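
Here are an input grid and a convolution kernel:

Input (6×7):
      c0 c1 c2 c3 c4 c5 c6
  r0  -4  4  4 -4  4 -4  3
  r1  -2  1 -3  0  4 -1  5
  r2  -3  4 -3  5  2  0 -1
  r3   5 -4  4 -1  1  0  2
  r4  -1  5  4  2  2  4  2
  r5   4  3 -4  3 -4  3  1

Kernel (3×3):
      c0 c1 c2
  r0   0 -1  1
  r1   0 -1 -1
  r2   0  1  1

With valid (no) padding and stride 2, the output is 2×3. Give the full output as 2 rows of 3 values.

3 11 2
2 1 3

Output[0,0]: The receptive field on the input at this output position is [-4 4 4 / -2 1 -3 / -3 4 -3]. Elementwise product with the kernel and sum: 4·-1 + 4·1 + 1·-1 + -3·-1 + 4·1 + -3·1.
Output[0,1]: The receptive field on the input at this output position is [4 -4 4 / -3 0 4 / -3 5 2]. Elementwise product with the kernel and sum: -4·-1 + 4·1 + 0·-1 + 4·-1 + 5·1 + 2·1.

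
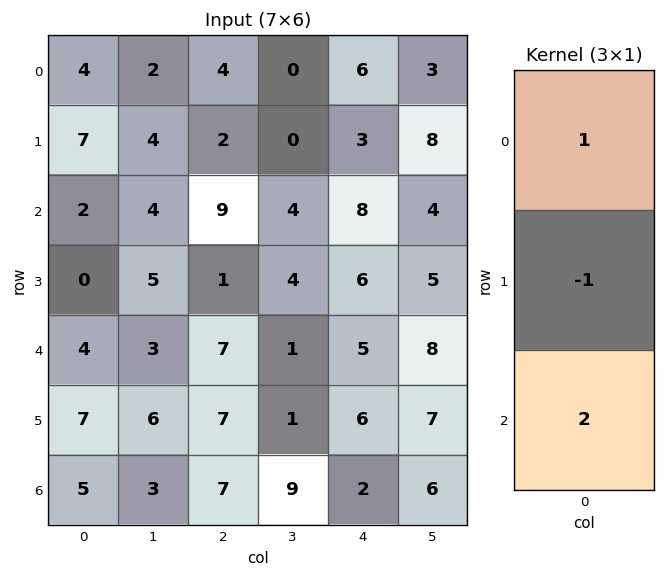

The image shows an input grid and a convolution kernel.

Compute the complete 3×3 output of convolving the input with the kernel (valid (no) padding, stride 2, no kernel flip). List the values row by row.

1 20 19
10 22 12
7 14 3

Output[0,0]: The receptive field on the input at this output position is [4 / 7 / 2]. Elementwise product with the kernel and sum: 4·1 + 7·-1 + 2·2.
Output[0,1]: The receptive field on the input at this output position is [4 / 2 / 9]. Elementwise product with the kernel and sum: 4·1 + 2·-1 + 9·2.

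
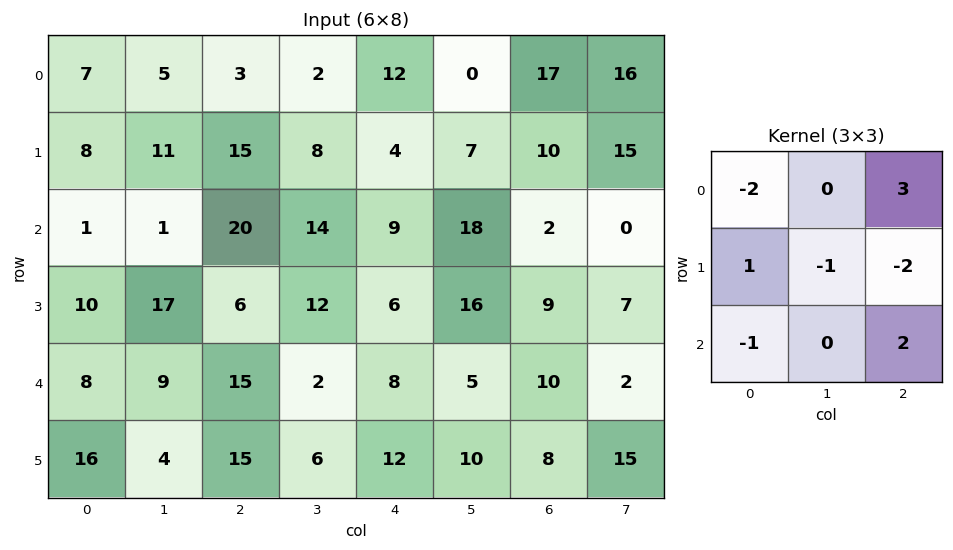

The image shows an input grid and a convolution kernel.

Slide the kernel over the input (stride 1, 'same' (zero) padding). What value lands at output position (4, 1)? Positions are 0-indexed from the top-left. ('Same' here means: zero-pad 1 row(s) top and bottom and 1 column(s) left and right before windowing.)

The receptive field on the zero-padded input at this output position is [10 17 6 / 8 9 15 / 16 4 15]. Elementwise product with the kernel and sum: 10·-2 + 6·3 + 8·1 + 9·-1 + 15·-2 + 16·-1 + 15·2.

-19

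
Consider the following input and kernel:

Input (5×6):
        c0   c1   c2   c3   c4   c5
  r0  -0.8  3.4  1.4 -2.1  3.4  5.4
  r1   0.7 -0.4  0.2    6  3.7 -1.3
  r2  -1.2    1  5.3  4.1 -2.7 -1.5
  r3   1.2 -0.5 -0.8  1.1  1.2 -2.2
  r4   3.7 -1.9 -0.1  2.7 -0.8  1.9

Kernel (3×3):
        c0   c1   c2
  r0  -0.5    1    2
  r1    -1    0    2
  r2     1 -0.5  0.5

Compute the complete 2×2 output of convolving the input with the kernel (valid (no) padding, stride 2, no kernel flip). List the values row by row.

7.25 13.1
14 -2.6

Output[0,0]: The receptive field on the input at this output position is [-0.8 3.4 1.4 / 0.7 -0.4 0.2 / -1.2 1 5.3]. Elementwise product with the kernel and sum: -0.8·-0.5 + 3.4·1 + 1.4·2 + 0.7·-1 + 0.2·2 + -1.2·1 + 1·-0.5 + 5.3·0.5.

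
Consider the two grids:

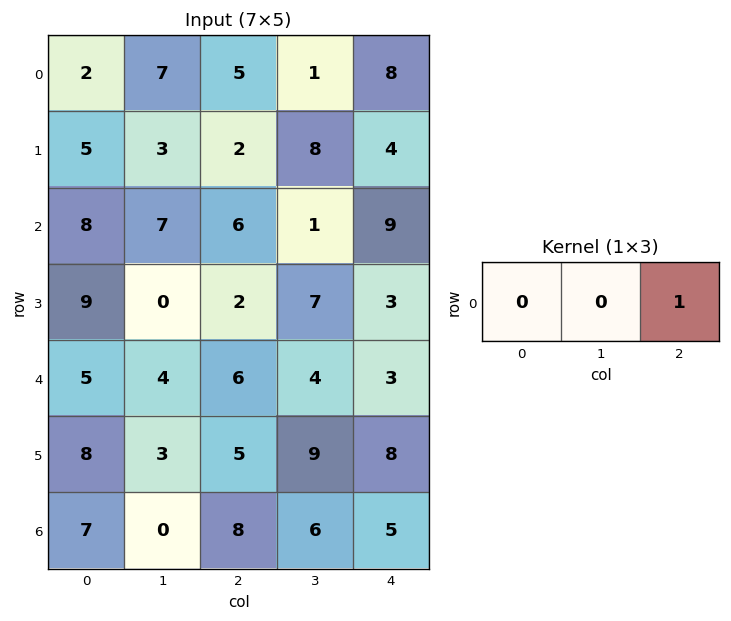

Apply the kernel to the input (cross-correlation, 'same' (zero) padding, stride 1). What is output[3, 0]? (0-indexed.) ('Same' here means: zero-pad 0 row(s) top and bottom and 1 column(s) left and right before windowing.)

0

The receptive field on the zero-padded input at this output position is [0 9 0]. Elementwise product with the kernel and sum: 0·1.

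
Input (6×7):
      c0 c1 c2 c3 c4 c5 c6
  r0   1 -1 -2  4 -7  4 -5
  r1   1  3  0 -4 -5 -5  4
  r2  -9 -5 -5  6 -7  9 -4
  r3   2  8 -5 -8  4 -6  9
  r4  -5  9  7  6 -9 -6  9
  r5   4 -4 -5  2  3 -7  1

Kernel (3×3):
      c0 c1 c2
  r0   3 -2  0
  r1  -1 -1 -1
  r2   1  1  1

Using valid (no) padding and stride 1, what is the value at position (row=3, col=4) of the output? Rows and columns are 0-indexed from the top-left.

27

The receptive field on the input at this output position is [4 -6 9 / -9 -6 9 / 3 -7 1]. Elementwise product with the kernel and sum: 4·3 + -6·-2 + -9·-1 + -6·-1 + 9·-1 + 3·1 + -7·1 + 1·1.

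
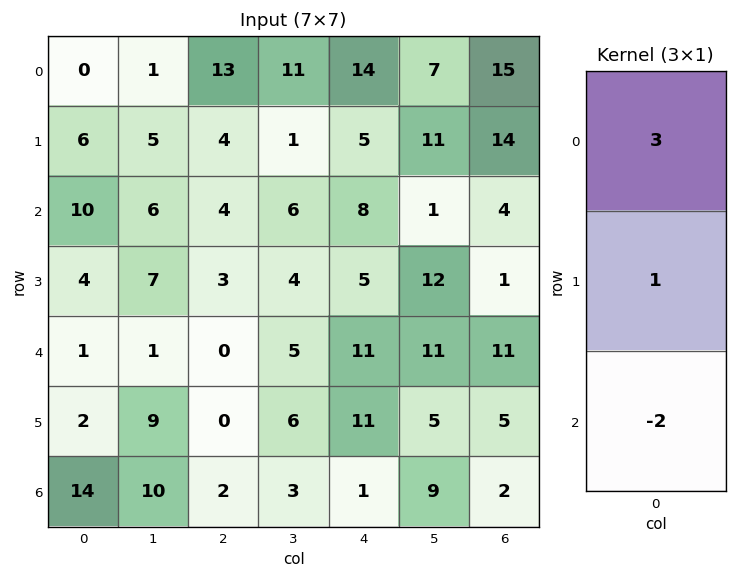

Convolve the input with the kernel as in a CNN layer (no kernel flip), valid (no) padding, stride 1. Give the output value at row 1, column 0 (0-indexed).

20

The receptive field on the input at this output position is [6 / 10 / 4]. Elementwise product with the kernel and sum: 6·3 + 10·1 + 4·-2.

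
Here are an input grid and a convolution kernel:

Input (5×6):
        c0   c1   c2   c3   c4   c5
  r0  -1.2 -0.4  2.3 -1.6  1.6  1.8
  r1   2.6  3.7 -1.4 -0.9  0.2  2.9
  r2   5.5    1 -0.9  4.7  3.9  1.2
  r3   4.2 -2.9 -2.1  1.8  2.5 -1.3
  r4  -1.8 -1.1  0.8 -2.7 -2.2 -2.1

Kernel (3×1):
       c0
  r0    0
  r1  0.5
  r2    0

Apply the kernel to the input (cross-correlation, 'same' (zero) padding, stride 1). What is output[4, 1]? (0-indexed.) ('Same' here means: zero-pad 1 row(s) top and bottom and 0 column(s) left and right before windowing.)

-0.55

The receptive field on the zero-padded input at this output position is [-2.9 / -1.1 / 0]. Elementwise product with the kernel and sum: -1.1·0.5.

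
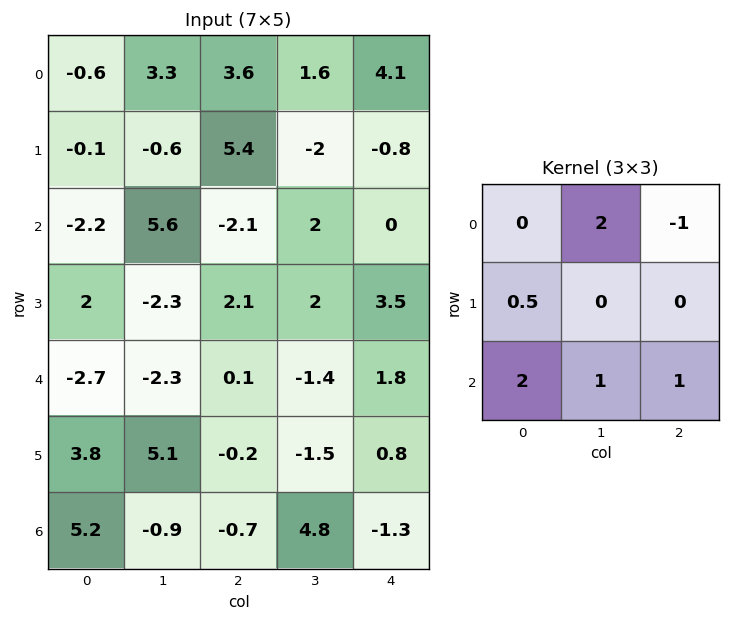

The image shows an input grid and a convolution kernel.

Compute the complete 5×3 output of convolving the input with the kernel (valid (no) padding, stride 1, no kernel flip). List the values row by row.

2.05 16.4 -0.4
-3.9 15.1 5.45
6.7 -13.25 5.65
4.45 9.55 -0.55
6 6.45 -2.6

Output[0,0]: The receptive field on the input at this output position is [-0.6 3.3 3.6 / -0.1 -0.6 5.4 / -2.2 5.6 -2.1]. Elementwise product with the kernel and sum: 3.3·2 + 3.6·-1 + -0.1·0.5 + -2.2·2 + 5.6·1 + -2.1·1.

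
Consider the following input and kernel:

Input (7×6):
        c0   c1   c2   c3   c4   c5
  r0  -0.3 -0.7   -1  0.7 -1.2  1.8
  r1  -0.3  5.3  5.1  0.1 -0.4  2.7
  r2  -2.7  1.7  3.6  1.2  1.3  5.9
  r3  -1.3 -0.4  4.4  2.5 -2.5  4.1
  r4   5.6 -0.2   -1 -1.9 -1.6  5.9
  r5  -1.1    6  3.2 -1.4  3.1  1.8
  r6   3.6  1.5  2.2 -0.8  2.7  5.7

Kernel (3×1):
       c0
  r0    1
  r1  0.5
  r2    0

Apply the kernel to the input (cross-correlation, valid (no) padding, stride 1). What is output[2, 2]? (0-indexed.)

5.8

The receptive field on the input at this output position is [3.6 / 4.4 / -1]. Elementwise product with the kernel and sum: 3.6·1 + 4.4·0.5.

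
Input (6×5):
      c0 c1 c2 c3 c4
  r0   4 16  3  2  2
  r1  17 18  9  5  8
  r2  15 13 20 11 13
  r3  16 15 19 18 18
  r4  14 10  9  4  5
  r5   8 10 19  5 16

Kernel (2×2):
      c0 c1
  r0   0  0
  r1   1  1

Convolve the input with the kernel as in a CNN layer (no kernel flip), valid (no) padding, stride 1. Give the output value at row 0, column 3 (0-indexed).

The receptive field on the input at this output position is [2 2 / 5 8]. Elementwise product with the kernel and sum: 5·1 + 8·1.

13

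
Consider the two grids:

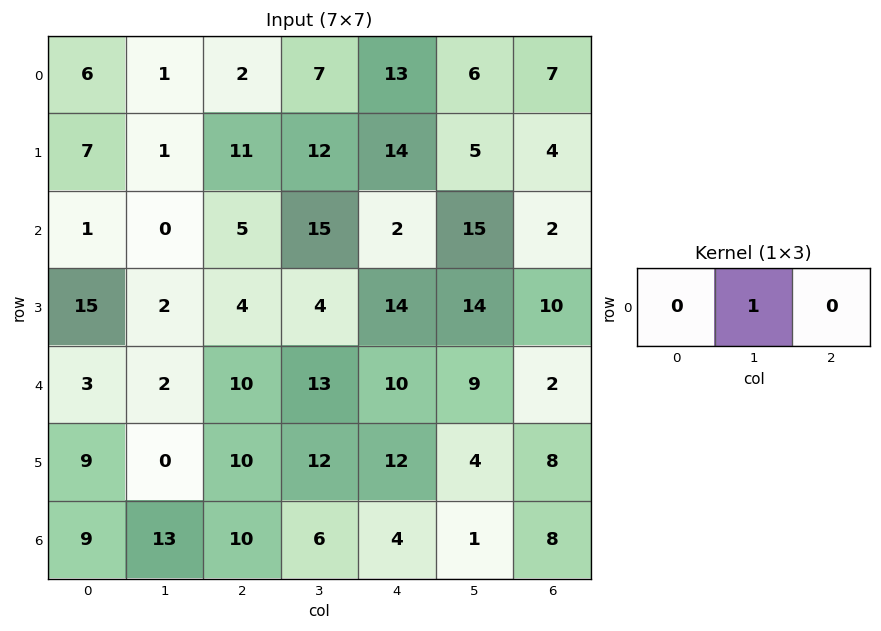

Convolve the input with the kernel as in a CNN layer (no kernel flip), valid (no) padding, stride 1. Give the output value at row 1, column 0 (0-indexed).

1

The receptive field on the input at this output position is [7 1 11]. Elementwise product with the kernel and sum: 1·1.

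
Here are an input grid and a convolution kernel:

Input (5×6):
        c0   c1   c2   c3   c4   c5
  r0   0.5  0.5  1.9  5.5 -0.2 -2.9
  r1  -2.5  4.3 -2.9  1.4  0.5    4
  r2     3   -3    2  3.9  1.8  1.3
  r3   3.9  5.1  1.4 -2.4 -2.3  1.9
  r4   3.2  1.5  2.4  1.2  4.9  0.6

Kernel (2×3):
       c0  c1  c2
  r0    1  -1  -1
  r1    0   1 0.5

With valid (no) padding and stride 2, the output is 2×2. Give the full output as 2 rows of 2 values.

0.95 -1.75
9.8 -7.25

Output[0,0]: The receptive field on the input at this output position is [0.5 0.5 1.9 / -2.5 4.3 -2.9]. Elementwise product with the kernel and sum: 0.5·1 + 0.5·-1 + 1.9·-1 + 4.3·1 + -2.9·0.5.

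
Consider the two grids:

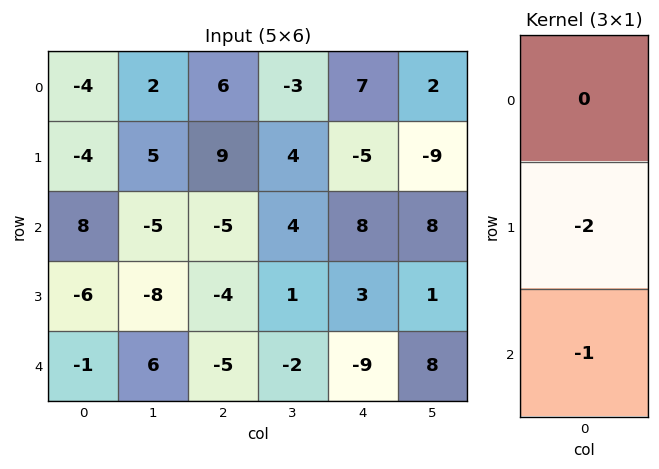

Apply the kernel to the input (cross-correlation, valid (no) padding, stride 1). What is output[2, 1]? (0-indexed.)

The receptive field on the input at this output position is [-5 / -8 / 6]. Elementwise product with the kernel and sum: -8·-2 + 6·-1.

10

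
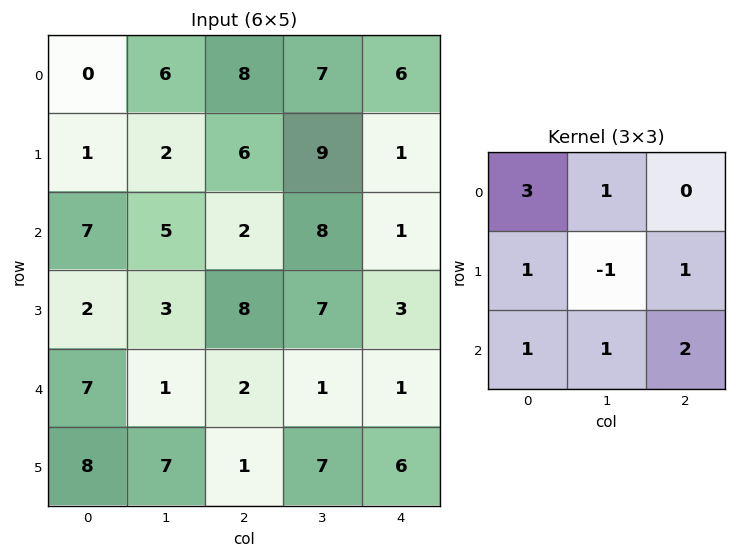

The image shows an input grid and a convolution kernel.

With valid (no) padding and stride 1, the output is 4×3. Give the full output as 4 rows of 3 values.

Output[0,0]: The receptive field on the input at this output position is [0 6 8 / 1 2 6 / 7 5 2]. Elementwise product with the kernel and sum: 0·3 + 6·1 + 1·1 + 2·-1 + 6·1 + 7·1 + 5·1 + 2·2.
Output[0,1]: The receptive field on the input at this output position is [6 8 7 / 2 6 9 / 5 2 8]. Elementwise product with the kernel and sum: 6·3 + 8·1 + 2·1 + 6·-1 + 9·1 + 5·1 + 2·1 + 8·2.

27 54 41
30 48 43
45 24 23
34 39 53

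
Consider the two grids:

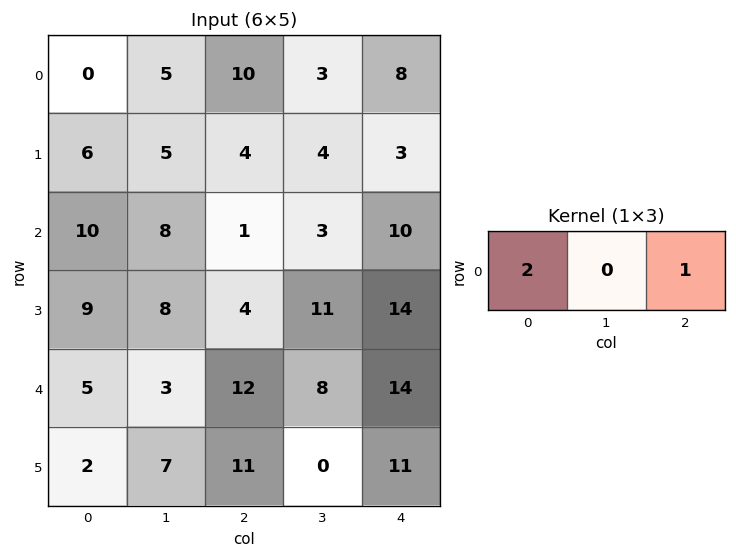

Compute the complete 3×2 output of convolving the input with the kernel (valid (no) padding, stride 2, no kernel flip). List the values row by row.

10 28
21 12
22 38

Output[0,0]: The receptive field on the input at this output position is [0 5 10]. Elementwise product with the kernel and sum: 0·2 + 10·1.
Output[0,1]: The receptive field on the input at this output position is [10 3 8]. Elementwise product with the kernel and sum: 10·2 + 8·1.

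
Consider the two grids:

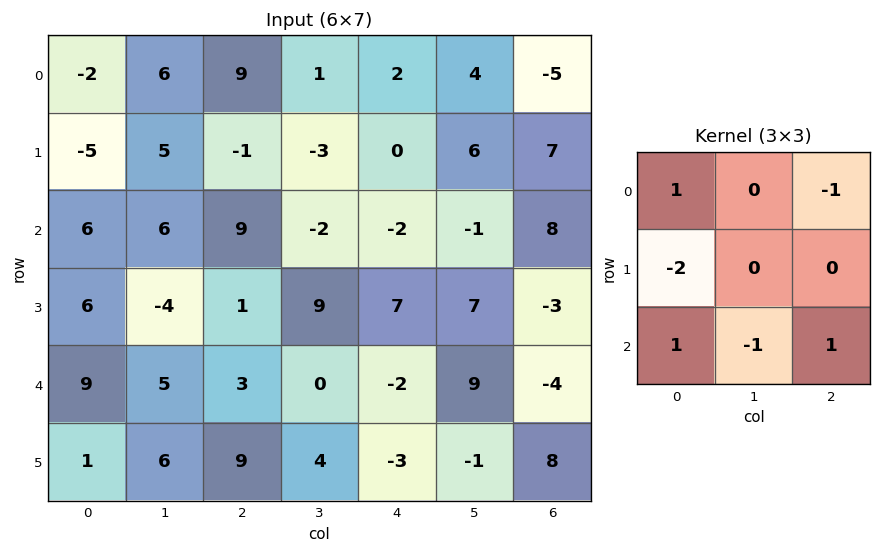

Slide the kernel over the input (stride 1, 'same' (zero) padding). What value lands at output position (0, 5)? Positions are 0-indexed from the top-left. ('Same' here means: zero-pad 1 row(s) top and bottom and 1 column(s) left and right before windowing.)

The receptive field on the zero-padded input at this output position is [0 0 0 / 2 4 -5 / 0 6 7]. Elementwise product with the kernel and sum: 0·1 + 0·-1 + 2·-2 + 0·1 + 6·-1 + 7·1.

-3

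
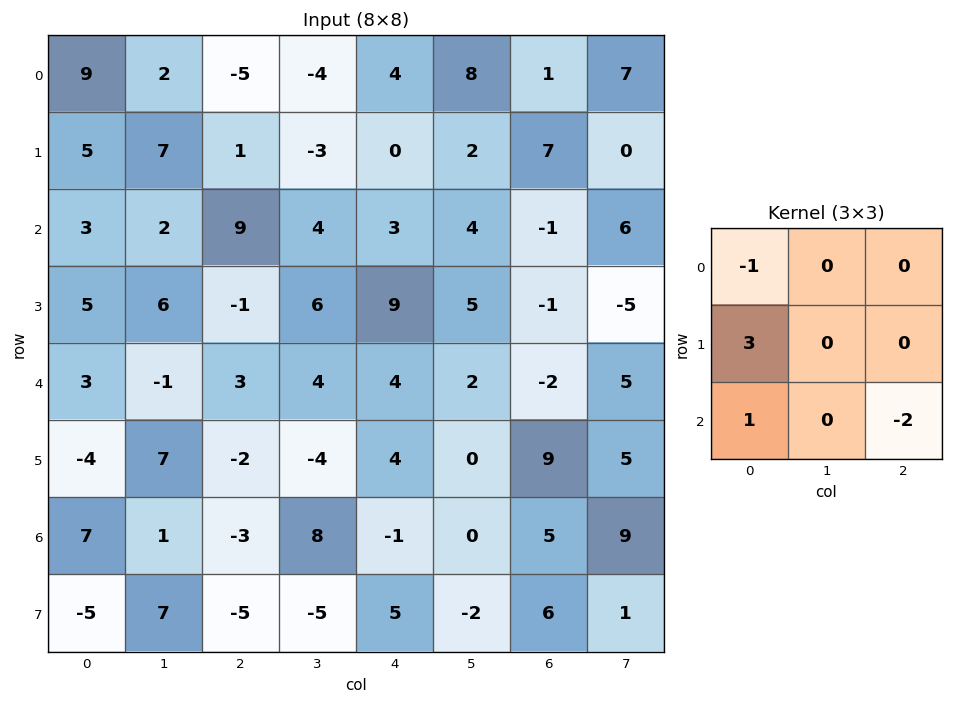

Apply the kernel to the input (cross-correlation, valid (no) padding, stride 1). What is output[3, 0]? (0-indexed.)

4

The receptive field on the input at this output position is [5 6 -1 / 3 -1 3 / -4 7 -2]. Elementwise product with the kernel and sum: 5·-1 + 3·3 + -4·1 + -2·-2.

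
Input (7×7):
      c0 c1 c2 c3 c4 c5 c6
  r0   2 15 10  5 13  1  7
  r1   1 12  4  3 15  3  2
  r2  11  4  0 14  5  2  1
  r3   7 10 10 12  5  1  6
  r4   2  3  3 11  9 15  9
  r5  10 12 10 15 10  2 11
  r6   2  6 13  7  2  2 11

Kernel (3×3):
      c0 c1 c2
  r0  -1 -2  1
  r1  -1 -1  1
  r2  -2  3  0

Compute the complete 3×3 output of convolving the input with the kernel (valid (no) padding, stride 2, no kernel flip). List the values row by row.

-41 43 -28
-21 -13 19
-3 -36 -29

Output[0,0]: The receptive field on the input at this output position is [2 15 10 / 1 12 4 / 11 4 0]. Elementwise product with the kernel and sum: 2·-1 + 15·-2 + 10·1 + 1·-1 + 12·-1 + 4·1 + 11·-2 + 4·3.
Output[0,1]: The receptive field on the input at this output position is [10 5 13 / 4 3 15 / 0 14 5]. Elementwise product with the kernel and sum: 10·-1 + 5·-2 + 13·1 + 4·-1 + 3·-1 + 15·1 + 0·-2 + 14·3.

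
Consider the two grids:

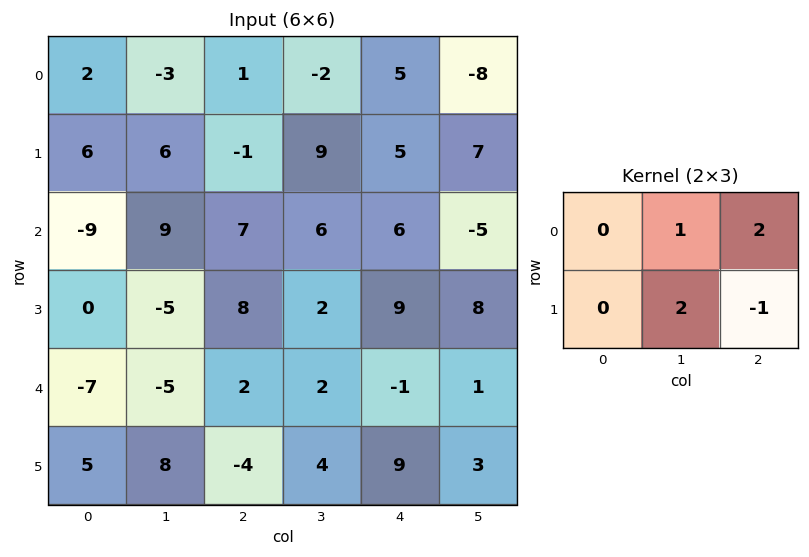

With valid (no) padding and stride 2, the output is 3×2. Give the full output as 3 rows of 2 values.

Output[0,0]: The receptive field on the input at this output position is [2 -3 1 / 6 6 -1]. Elementwise product with the kernel and sum: -3·1 + 1·2 + 6·2 + -1·-1.

12 21
5 13
19 -1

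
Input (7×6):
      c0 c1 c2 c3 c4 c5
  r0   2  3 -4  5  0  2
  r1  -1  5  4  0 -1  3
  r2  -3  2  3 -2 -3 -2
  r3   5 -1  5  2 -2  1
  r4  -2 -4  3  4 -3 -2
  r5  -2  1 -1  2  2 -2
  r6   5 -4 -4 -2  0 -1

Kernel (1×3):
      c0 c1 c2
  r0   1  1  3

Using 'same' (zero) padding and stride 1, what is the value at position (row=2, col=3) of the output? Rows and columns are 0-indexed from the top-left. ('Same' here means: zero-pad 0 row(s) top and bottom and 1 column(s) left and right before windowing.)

The receptive field on the zero-padded input at this output position is [3 -2 -3]. Elementwise product with the kernel and sum: 3·1 + -2·1 + -3·3.

-8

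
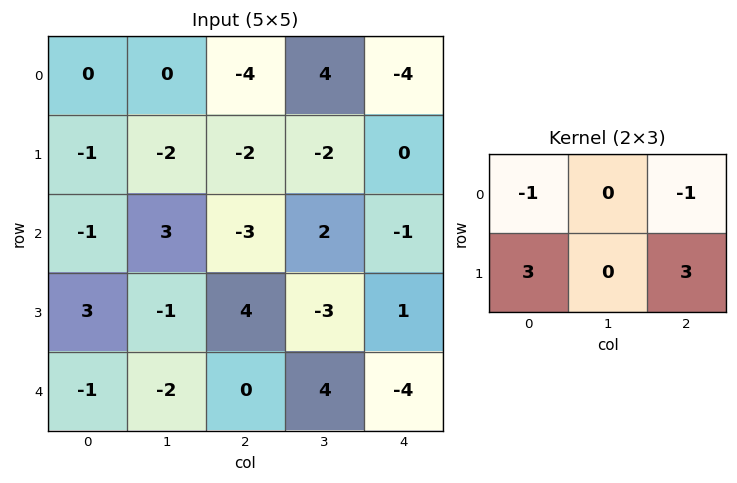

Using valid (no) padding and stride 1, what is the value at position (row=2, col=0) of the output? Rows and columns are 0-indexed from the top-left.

25

The receptive field on the input at this output position is [-1 3 -3 / 3 -1 4]. Elementwise product with the kernel and sum: -1·-1 + -3·-1 + 3·3 + 4·3.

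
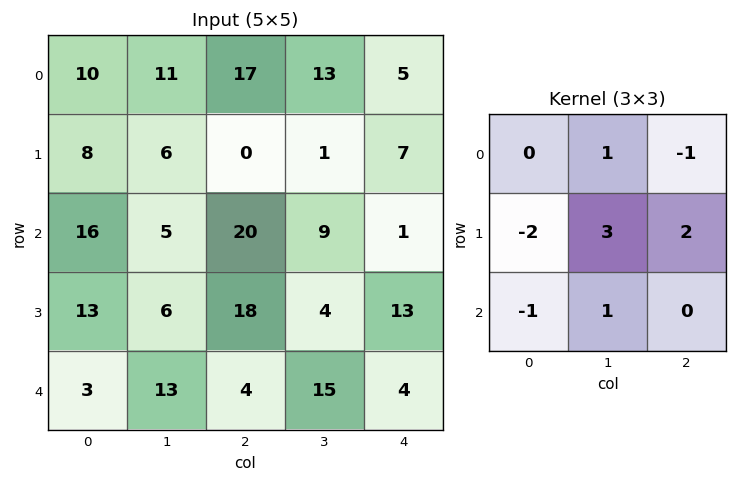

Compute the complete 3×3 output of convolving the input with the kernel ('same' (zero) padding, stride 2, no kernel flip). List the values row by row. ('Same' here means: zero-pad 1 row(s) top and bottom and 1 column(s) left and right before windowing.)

Output[0,0]: The receptive field on the zero-padded input at this output position is [0 0 0 / 0 10 11 / 0 8 6]. Elementwise product with the kernel and sum: 0·1 + 0·-1 + 0·-2 + 10·3 + 11·2 + 0·-1 + 8·1.

60 49 -5
73 79 1
42 30 -5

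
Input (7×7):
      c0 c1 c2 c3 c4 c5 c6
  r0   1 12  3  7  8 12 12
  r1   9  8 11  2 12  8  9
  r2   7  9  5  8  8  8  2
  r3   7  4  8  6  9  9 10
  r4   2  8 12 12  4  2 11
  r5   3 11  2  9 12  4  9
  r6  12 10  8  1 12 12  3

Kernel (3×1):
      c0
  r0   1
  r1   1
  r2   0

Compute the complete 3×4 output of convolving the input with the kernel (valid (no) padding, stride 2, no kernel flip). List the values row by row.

Output[0,0]: The receptive field on the input at this output position is [1 / 9 / 7]. Elementwise product with the kernel and sum: 1·1 + 9·1.

10 14 20 21
14 13 17 12
5 14 16 20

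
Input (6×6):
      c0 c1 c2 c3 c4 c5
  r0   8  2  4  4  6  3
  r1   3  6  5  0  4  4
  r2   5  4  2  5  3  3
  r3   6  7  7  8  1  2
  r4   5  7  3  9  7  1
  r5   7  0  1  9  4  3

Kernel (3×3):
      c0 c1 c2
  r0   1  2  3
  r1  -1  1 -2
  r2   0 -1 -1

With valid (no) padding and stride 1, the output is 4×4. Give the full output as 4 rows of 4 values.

Output[0,0]: The receptive field on the input at this output position is [8 2 4 / 3 6 5 / 5 4 2]. Elementwise product with the kernel and sum: 8·1 + 2·2 + 4·3 + 3·-1 + 6·1 + 5·-2 + 4·-1 + 2·-1.

11 14 9 15
11 -11 5 9
-4 -5 4 1
36 13 5 5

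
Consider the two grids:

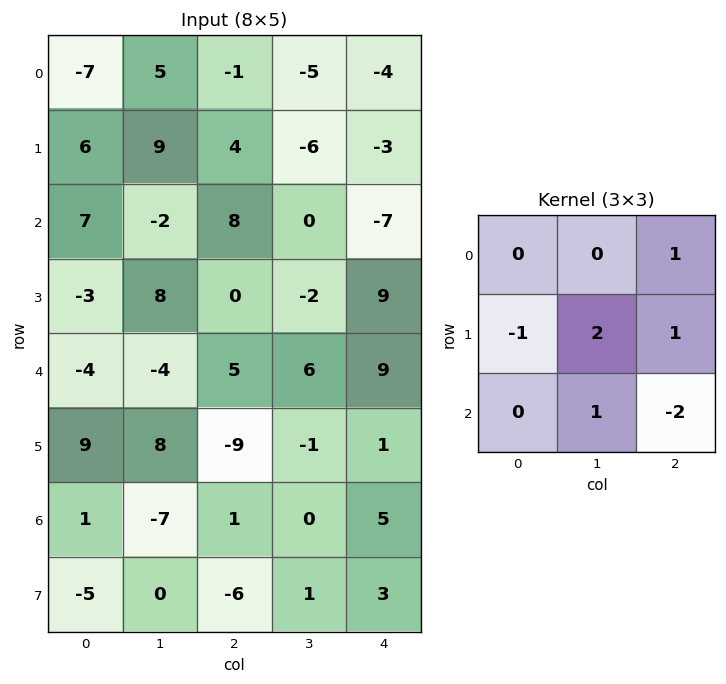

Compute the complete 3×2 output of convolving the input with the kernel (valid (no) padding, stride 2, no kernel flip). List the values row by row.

-3 -9
13 -14
-6 7

Output[0,0]: The receptive field on the input at this output position is [-7 5 -1 / 6 9 4 / 7 -2 8]. Elementwise product with the kernel and sum: -1·1 + 6·-1 + 9·2 + 4·1 + -2·1 + 8·-2.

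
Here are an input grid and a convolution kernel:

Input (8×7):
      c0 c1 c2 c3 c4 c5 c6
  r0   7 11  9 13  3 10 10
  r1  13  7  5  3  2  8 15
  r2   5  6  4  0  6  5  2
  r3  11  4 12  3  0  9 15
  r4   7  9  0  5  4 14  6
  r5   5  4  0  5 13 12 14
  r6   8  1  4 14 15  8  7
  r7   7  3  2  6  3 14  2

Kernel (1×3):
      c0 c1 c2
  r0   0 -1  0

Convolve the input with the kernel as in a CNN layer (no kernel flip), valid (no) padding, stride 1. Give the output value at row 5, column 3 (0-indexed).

-13

The receptive field on the input at this output position is [5 13 12]. Elementwise product with the kernel and sum: 13·-1.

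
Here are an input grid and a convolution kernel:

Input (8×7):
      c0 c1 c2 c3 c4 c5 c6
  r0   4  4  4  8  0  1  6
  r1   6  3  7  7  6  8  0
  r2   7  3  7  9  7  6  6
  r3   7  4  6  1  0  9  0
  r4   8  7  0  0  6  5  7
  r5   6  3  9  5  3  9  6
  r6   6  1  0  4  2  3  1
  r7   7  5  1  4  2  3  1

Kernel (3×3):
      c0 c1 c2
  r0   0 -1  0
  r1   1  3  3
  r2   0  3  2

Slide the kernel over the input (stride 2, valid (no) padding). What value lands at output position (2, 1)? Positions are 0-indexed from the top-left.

The receptive field on the input at this output position is [0 0 6 / 9 5 3 / 0 4 2]. Elementwise product with the kernel and sum: 0·-1 + 9·1 + 5·3 + 3·3 + 4·3 + 2·2.

49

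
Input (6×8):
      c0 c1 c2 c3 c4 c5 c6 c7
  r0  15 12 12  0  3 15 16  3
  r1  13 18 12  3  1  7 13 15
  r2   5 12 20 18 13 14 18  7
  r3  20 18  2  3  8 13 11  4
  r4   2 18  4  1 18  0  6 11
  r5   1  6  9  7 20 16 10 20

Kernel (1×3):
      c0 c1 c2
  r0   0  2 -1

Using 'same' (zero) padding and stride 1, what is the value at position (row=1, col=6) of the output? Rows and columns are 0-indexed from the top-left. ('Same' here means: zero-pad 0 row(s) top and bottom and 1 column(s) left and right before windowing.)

11

The receptive field on the zero-padded input at this output position is [7 13 15]. Elementwise product with the kernel and sum: 13·2 + 15·-1.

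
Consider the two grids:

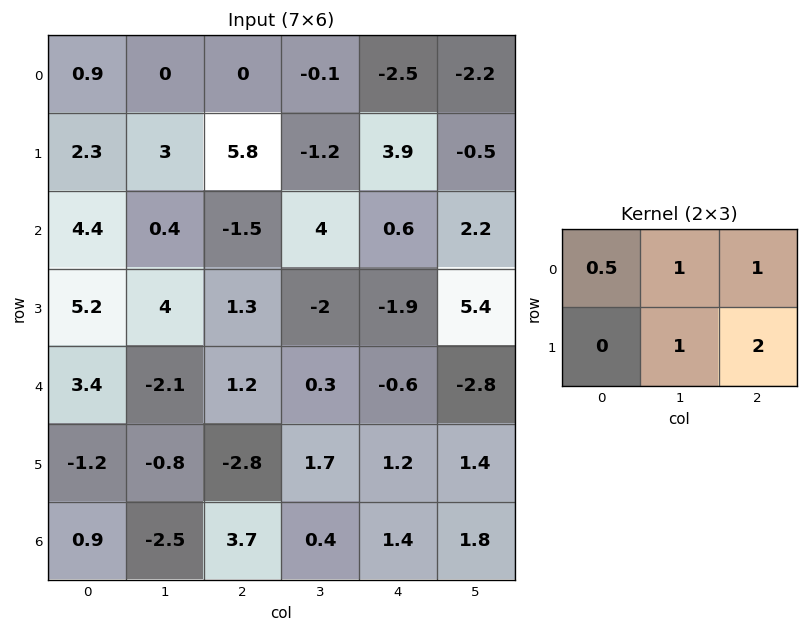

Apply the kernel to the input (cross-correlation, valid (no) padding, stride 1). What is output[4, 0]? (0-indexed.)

-5.6

The receptive field on the input at this output position is [3.4 -2.1 1.2 / -1.2 -0.8 -2.8]. Elementwise product with the kernel and sum: 3.4·0.5 + -2.1·1 + 1.2·1 + -0.8·1 + -2.8·2.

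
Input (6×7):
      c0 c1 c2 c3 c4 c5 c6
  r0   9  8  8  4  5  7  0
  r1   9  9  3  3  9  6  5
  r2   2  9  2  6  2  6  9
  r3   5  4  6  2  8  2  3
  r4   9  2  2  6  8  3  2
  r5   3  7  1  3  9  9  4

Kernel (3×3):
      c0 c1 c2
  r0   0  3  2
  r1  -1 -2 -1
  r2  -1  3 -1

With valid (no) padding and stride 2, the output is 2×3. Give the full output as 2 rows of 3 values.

33 18 2
7 12 20

Output[0,0]: The receptive field on the input at this output position is [9 8 8 / 9 9 3 / 2 9 2]. Elementwise product with the kernel and sum: 8·3 + 8·2 + 9·-1 + 9·-2 + 3·-1 + 2·-1 + 9·3 + 2·-1.
Output[0,1]: The receptive field on the input at this output position is [8 4 5 / 3 3 9 / 2 6 2]. Elementwise product with the kernel and sum: 4·3 + 5·2 + 3·-1 + 3·-2 + 9·-1 + 2·-1 + 6·3 + 2·-1.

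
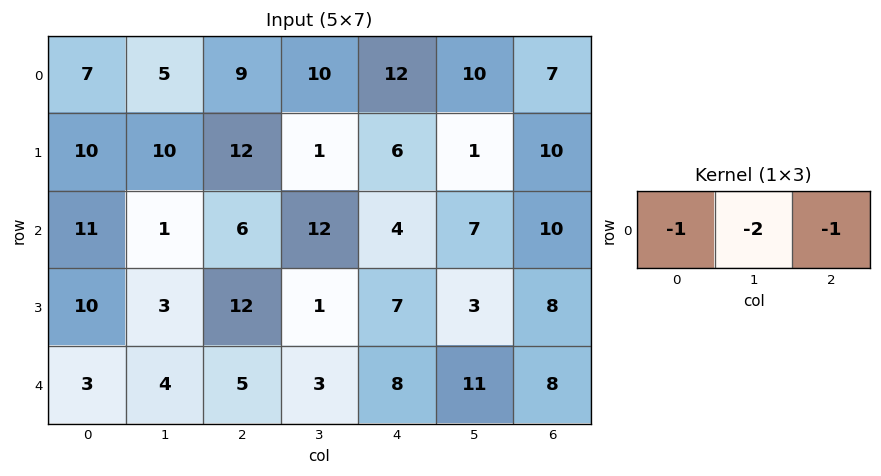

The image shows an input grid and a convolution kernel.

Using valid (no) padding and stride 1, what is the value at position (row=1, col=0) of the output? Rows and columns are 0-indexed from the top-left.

The receptive field on the input at this output position is [10 10 12]. Elementwise product with the kernel and sum: 10·-1 + 10·-2 + 12·-1.

-42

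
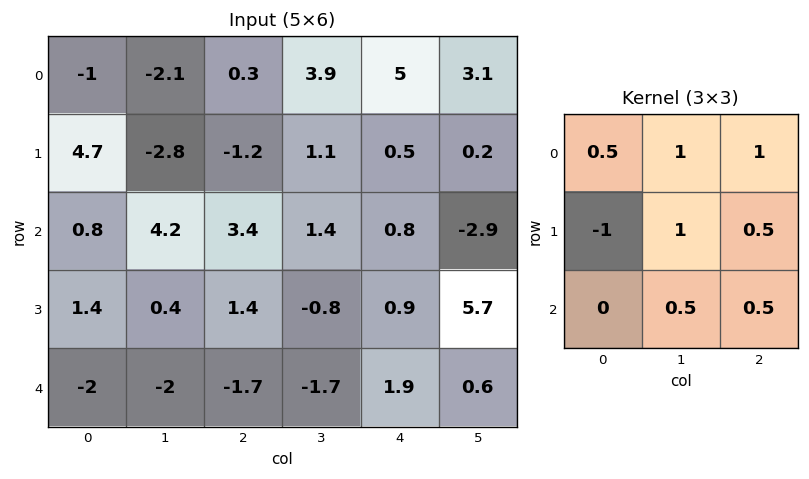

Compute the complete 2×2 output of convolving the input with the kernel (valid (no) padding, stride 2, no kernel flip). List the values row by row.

Output[0,0]: The receptive field on the input at this output position is [-1 -2.1 0.3 / 4.7 -2.8 -1.2 / 0.8 4.2 3.4]. Elementwise product with the kernel and sum: -1·0.5 + -2.1·1 + 0.3·1 + 4.7·-1 + -2.8·1 + -1.2·0.5 + 4.2·0.5 + 3.4·0.5.

-6.6 12.7
5.85 2.25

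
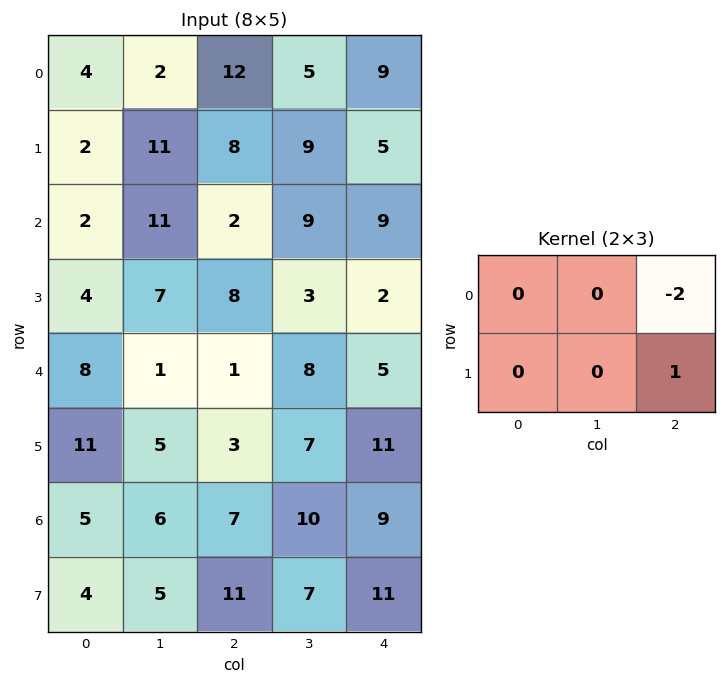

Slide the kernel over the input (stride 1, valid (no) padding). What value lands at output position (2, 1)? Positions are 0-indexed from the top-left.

The receptive field on the input at this output position is [11 2 9 / 7 8 3]. Elementwise product with the kernel and sum: 9·-2 + 3·1.

-15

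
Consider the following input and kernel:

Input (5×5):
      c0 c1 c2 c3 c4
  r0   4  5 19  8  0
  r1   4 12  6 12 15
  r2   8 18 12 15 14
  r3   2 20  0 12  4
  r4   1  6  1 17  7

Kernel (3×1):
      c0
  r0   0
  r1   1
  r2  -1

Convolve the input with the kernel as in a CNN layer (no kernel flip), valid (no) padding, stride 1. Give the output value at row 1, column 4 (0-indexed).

The receptive field on the input at this output position is [15 / 14 / 4]. Elementwise product with the kernel and sum: 14·1 + 4·-1.

10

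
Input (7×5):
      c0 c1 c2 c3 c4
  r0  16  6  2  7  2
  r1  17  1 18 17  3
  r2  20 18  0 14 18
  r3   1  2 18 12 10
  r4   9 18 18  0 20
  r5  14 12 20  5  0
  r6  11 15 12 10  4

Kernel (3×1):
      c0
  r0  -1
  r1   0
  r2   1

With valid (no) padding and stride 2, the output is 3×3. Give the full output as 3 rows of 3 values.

Output[0,0]: The receptive field on the input at this output position is [16 / 17 / 20]. Elementwise product with the kernel and sum: 16·-1 + 20·1.

4 -2 16
-11 18 2
2 -6 -16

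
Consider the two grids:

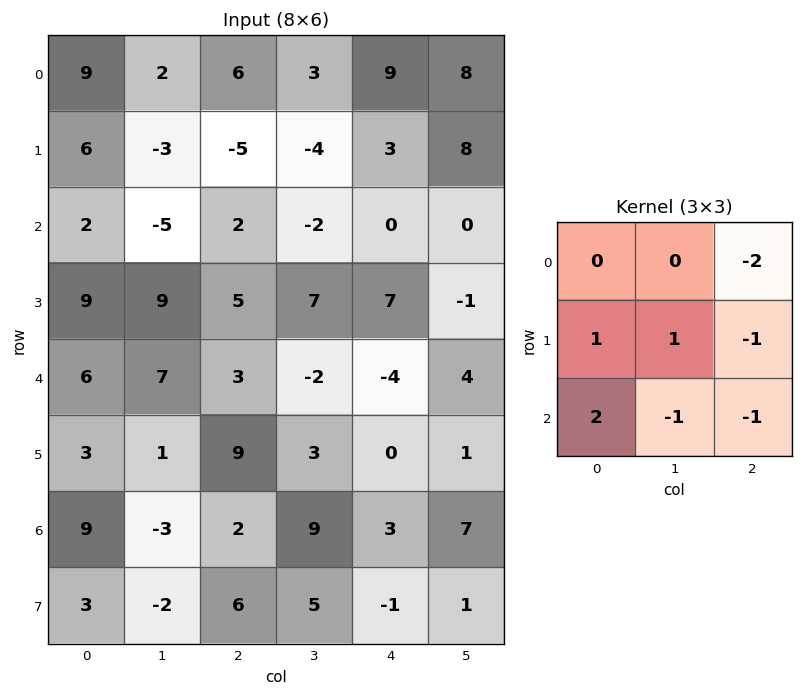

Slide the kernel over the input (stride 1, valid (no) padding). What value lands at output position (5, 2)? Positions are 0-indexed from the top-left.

The receptive field on the input at this output position is [9 3 0 / 2 9 3 / 6 5 -1]. Elementwise product with the kernel and sum: 0·-2 + 2·1 + 9·1 + 3·-1 + 6·2 + 5·-1 + -1·-1.

16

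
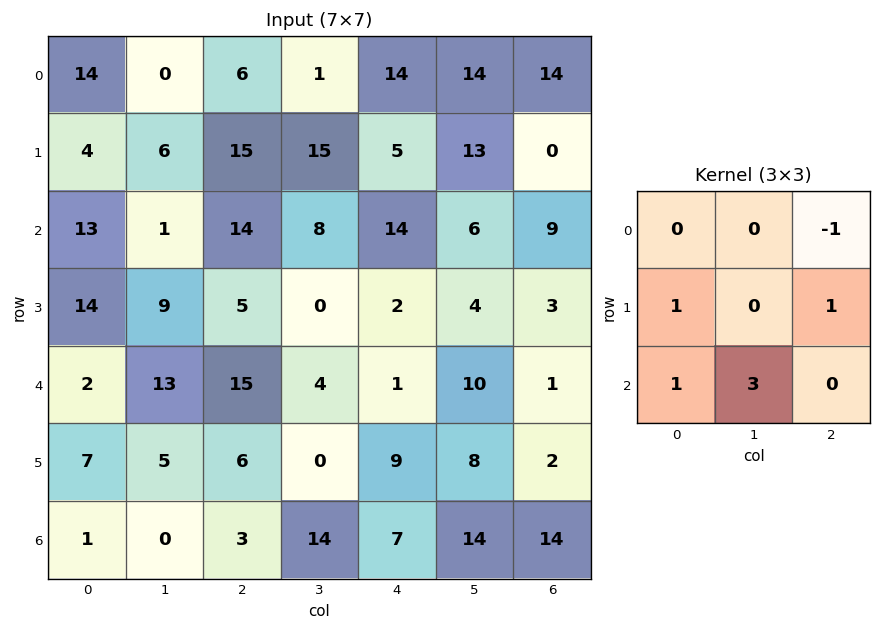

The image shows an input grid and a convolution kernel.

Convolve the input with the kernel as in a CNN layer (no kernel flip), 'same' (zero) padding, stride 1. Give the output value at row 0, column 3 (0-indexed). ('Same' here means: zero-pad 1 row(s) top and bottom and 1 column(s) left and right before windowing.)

The receptive field on the zero-padded input at this output position is [0 0 0 / 6 1 14 / 15 15 5]. Elementwise product with the kernel and sum: 0·-1 + 6·1 + 14·1 + 15·1 + 15·3.

80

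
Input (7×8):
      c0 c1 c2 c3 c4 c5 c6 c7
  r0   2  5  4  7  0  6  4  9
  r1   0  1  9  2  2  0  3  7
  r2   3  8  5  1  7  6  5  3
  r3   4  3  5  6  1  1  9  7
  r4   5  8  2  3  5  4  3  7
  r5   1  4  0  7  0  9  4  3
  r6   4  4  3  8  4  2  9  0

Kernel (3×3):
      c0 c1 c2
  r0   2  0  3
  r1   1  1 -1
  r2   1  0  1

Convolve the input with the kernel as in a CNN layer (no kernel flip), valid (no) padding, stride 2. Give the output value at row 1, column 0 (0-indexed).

30

The receptive field on the input at this output position is [3 8 5 / 4 3 5 / 5 8 2]. Elementwise product with the kernel and sum: 3·2 + 5·3 + 4·1 + 3·1 + 5·-1 + 5·1 + 2·1.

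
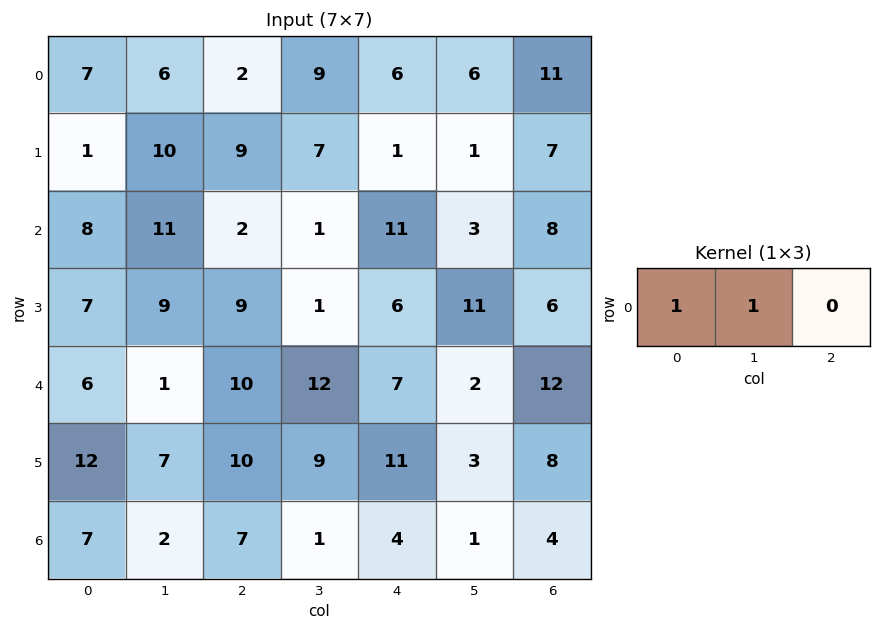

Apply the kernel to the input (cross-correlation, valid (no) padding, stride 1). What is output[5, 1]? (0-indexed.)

17

The receptive field on the input at this output position is [7 10 9]. Elementwise product with the kernel and sum: 7·1 + 10·1.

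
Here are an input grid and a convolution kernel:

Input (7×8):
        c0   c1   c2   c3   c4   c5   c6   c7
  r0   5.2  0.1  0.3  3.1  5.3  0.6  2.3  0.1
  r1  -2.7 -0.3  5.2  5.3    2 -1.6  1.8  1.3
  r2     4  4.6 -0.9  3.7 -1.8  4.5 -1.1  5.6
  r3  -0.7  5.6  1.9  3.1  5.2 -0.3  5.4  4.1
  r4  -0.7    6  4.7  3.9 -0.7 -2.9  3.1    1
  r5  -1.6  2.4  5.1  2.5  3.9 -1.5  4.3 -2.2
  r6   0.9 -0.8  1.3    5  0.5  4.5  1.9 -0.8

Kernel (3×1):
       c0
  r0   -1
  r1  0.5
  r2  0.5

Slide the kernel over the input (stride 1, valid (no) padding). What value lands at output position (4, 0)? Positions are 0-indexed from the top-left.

0.35

The receptive field on the input at this output position is [-0.7 / -1.6 / 0.9]. Elementwise product with the kernel and sum: -0.7·-1 + -1.6·0.5 + 0.9·0.5.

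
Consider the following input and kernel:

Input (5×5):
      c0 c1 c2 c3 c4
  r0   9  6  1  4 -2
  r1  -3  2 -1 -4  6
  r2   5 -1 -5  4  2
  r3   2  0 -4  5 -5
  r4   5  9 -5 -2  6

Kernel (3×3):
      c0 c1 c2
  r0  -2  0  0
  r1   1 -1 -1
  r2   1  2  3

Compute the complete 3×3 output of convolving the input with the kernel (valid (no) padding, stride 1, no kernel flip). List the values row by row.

Output[0,0]: The receptive field on the input at this output position is [9 6 1 / -3 2 -1 / 5 -1 -5]. Elementwise product with the kernel and sum: 9·-2 + -3·1 + 2·-1 + -1·-1 + 5·1 + -1·2 + -5·3.

-34 -4 4
7 3 -18
4 -6 15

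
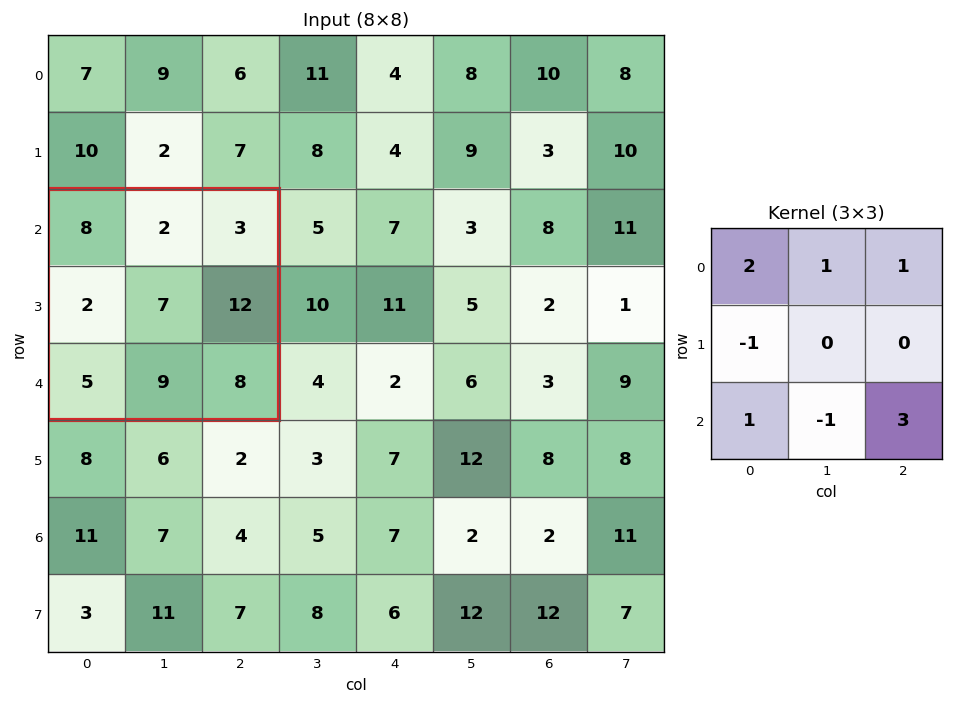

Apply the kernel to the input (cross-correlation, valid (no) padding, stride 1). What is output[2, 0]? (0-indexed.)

The receptive field on the input at this output position is [8 2 3 / 2 7 12 / 5 9 8]. Elementwise product with the kernel and sum: 8·2 + 2·1 + 3·1 + 2·-1 + 5·1 + 9·-1 + 8·3.

39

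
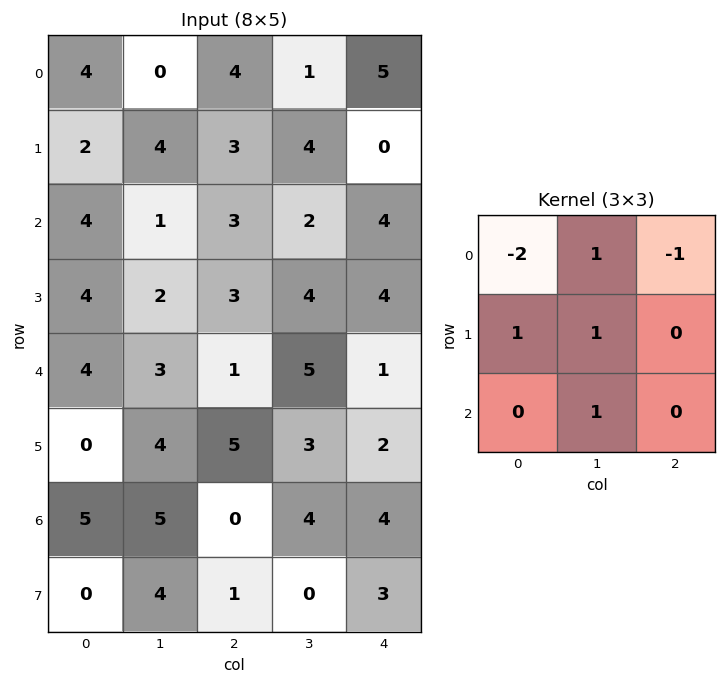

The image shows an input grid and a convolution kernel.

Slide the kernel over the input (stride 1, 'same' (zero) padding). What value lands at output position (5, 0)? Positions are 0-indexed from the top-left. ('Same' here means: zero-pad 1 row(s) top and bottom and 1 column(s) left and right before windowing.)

The receptive field on the zero-padded input at this output position is [0 4 3 / 0 0 4 / 0 5 5]. Elementwise product with the kernel and sum: 0·-2 + 4·1 + 3·-1 + 0·1 + 0·1 + 5·1.

6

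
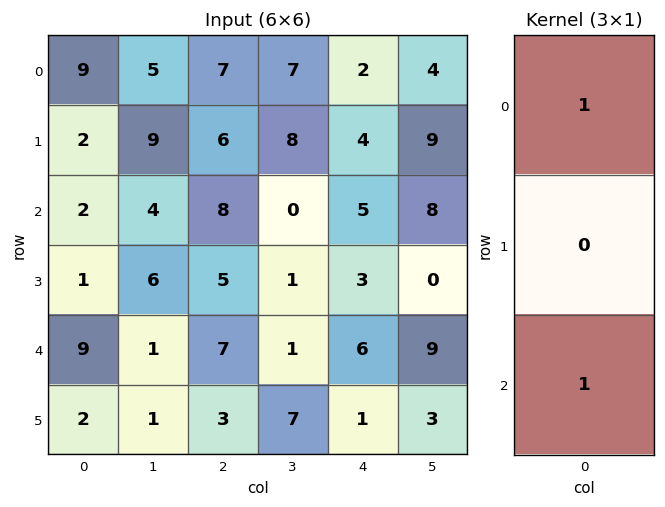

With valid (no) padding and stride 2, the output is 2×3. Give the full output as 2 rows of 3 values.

11 15 7
11 15 11

Output[0,0]: The receptive field on the input at this output position is [9 / 2 / 2]. Elementwise product with the kernel and sum: 9·1 + 2·1.
Output[0,1]: The receptive field on the input at this output position is [7 / 6 / 8]. Elementwise product with the kernel and sum: 7·1 + 8·1.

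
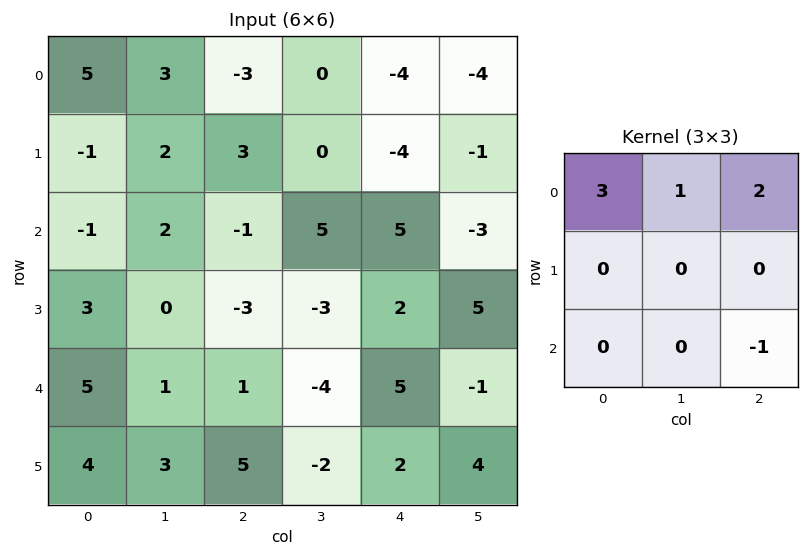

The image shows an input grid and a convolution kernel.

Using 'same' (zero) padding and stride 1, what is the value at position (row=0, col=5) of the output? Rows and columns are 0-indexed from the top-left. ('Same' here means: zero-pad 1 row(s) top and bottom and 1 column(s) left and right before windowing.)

The receptive field on the zero-padded input at this output position is [0 0 0 / -4 -4 0 / -4 -1 0]. Elementwise product with the kernel and sum: 0·3 + 0·1 + 0·2 + 0·-1.

0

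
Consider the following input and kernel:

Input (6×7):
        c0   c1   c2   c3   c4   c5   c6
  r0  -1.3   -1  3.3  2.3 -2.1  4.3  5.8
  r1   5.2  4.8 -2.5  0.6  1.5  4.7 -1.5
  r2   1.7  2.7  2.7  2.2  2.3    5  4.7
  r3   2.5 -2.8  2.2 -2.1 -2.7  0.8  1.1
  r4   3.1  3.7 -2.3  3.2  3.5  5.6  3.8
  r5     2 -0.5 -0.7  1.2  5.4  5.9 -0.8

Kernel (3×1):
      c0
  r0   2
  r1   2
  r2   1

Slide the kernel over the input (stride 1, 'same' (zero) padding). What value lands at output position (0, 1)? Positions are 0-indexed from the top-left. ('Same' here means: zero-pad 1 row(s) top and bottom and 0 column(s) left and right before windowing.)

2.8

The receptive field on the zero-padded input at this output position is [0 / -1 / 4.8]. Elementwise product with the kernel and sum: 0·2 + -1·2 + 4.8·1.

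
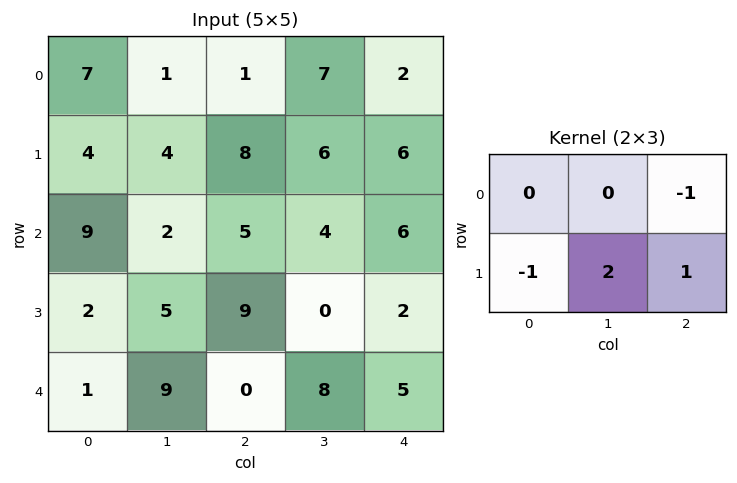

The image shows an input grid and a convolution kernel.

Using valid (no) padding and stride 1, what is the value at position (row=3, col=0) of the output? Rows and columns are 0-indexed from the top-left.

The receptive field on the input at this output position is [2 5 9 / 1 9 0]. Elementwise product with the kernel and sum: 9·-1 + 1·-1 + 9·2 + 0·1.

8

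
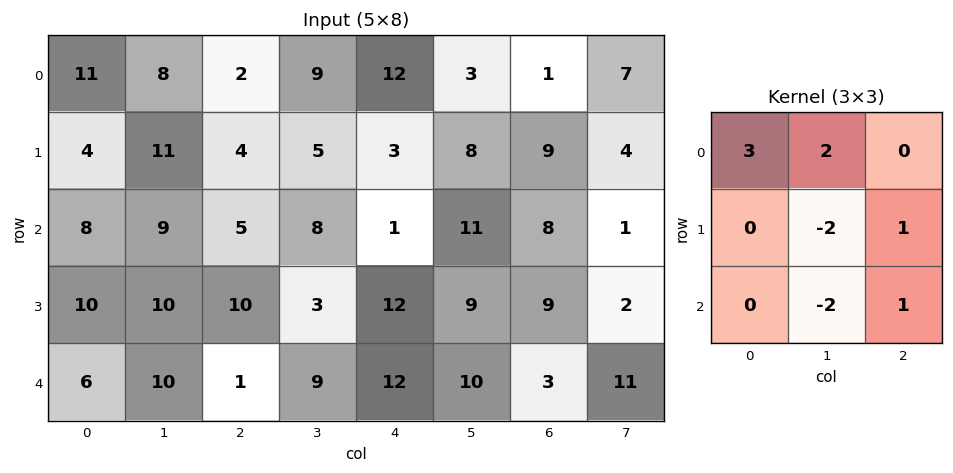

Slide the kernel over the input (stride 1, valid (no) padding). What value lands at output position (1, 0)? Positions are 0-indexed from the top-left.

11

The receptive field on the input at this output position is [4 11 4 / 8 9 5 / 10 10 10]. Elementwise product with the kernel and sum: 4·3 + 11·2 + 9·-2 + 5·1 + 10·-2 + 10·1.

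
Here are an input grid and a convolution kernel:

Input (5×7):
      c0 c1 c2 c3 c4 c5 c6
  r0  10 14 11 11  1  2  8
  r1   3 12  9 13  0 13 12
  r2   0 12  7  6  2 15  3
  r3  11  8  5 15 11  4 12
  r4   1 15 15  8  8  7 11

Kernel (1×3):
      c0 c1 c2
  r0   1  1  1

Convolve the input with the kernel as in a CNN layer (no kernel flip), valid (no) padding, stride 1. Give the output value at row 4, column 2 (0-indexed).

The receptive field on the input at this output position is [15 8 8]. Elementwise product with the kernel and sum: 15·1 + 8·1 + 8·1.

31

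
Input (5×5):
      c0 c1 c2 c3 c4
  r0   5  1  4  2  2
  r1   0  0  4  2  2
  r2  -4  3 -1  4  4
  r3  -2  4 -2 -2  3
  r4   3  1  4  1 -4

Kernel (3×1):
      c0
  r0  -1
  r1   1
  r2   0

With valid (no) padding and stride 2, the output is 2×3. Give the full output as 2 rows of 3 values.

Output[0,0]: The receptive field on the input at this output position is [5 / 0 / -4]. Elementwise product with the kernel and sum: 5·-1 + 0·1.

-5 0 0
2 -1 -1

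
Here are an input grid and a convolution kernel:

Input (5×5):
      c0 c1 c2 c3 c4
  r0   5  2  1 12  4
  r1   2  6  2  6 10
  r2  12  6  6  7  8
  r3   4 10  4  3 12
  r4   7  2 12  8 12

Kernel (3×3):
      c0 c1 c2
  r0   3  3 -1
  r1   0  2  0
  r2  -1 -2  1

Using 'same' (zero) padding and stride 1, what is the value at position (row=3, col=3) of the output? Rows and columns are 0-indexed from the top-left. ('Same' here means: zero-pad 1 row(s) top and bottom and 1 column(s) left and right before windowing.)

21

The receptive field on the zero-padded input at this output position is [6 7 8 / 4 3 12 / 12 8 12]. Elementwise product with the kernel and sum: 6·3 + 7·3 + 8·-1 + 3·2 + 12·-1 + 8·-2 + 12·1.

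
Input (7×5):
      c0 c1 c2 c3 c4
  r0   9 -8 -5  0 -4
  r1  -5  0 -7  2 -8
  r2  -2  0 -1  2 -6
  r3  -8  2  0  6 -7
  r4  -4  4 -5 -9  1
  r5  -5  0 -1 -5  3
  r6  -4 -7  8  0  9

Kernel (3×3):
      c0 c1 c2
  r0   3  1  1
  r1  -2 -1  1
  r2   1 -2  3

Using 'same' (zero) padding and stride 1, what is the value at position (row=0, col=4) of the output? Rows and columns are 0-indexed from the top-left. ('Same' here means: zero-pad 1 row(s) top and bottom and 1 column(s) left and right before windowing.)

The receptive field on the zero-padded input at this output position is [0 0 0 / 0 -4 0 / 2 -8 0]. Elementwise product with the kernel and sum: 0·3 + 0·1 + 0·1 + 0·-2 + -4·-1 + 0·1 + 2·1 + -8·-2 + 0·3.

22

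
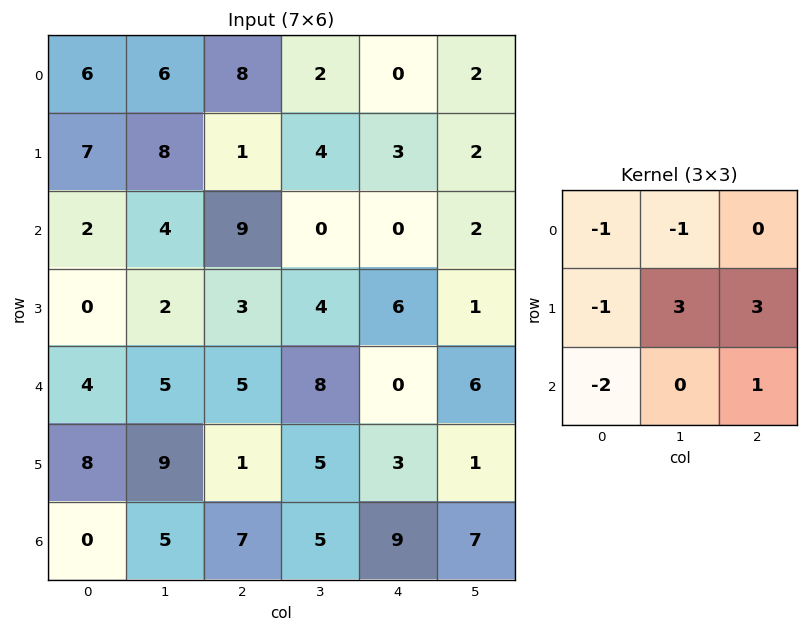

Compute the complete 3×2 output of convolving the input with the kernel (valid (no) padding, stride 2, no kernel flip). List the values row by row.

13 -8
6 8
20 5

Output[0,0]: The receptive field on the input at this output position is [6 6 8 / 7 8 1 / 2 4 9]. Elementwise product with the kernel and sum: 6·-1 + 6·-1 + 7·-1 + 8·3 + 1·3 + 2·-2 + 9·1.
Output[0,1]: The receptive field on the input at this output position is [8 2 0 / 1 4 3 / 9 0 0]. Elementwise product with the kernel and sum: 8·-1 + 2·-1 + 1·-1 + 4·3 + 3·3 + 9·-2 + 0·1.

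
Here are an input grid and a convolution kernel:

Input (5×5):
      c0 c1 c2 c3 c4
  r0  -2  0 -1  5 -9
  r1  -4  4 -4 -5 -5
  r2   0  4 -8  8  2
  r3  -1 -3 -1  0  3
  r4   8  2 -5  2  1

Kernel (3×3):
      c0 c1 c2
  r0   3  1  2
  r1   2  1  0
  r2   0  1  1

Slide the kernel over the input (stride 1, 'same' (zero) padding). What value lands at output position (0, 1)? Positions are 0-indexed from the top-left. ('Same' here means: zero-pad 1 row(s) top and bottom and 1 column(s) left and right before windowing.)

The receptive field on the zero-padded input at this output position is [0 0 0 / -2 0 -1 / -4 4 -4]. Elementwise product with the kernel and sum: 0·3 + 0·1 + 0·2 + -2·2 + 0·1 + 4·1 + -4·1.

-4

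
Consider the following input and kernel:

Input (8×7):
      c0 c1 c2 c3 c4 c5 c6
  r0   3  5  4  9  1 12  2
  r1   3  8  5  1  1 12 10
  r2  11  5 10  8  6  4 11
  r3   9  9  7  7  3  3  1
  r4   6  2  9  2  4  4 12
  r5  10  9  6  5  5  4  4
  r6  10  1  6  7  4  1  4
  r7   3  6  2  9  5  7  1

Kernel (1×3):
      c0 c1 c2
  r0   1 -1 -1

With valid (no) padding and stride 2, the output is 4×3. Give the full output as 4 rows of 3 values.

-6 -6 -13
-4 -4 -9
-5 3 -12
3 -5 -1

Output[0,0]: The receptive field on the input at this output position is [3 5 4]. Elementwise product with the kernel and sum: 3·1 + 5·-1 + 4·-1.
Output[0,1]: The receptive field on the input at this output position is [4 9 1]. Elementwise product with the kernel and sum: 4·1 + 9·-1 + 1·-1.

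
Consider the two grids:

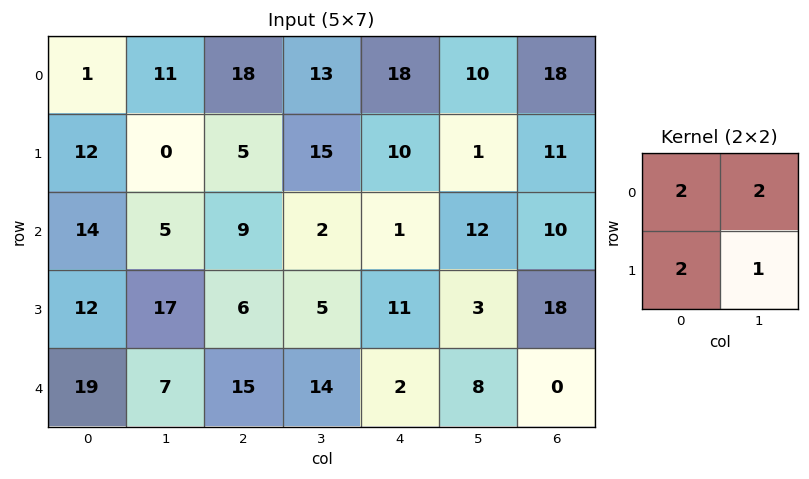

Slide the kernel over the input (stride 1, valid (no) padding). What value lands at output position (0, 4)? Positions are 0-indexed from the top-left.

77

The receptive field on the input at this output position is [18 10 / 10 1]. Elementwise product with the kernel and sum: 18·2 + 10·2 + 10·2 + 1·1.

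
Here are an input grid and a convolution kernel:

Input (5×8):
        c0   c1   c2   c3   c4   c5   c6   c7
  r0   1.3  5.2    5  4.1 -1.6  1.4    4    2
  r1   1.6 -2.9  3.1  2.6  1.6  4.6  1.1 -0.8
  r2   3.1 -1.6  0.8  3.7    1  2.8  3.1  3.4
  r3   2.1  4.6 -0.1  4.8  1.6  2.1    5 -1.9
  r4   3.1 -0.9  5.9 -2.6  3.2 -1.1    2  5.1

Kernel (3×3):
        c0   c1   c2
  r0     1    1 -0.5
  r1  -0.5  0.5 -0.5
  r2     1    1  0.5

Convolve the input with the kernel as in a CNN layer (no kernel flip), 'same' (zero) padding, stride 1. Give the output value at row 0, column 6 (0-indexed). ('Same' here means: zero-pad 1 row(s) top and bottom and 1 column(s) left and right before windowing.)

The receptive field on the zero-padded input at this output position is [0 0 0 / 1.4 4 2 / 4.6 1.1 -0.8]. Elementwise product with the kernel and sum: 0·1 + 0·1 + 0·-0.5 + 1.4·-0.5 + 4·0.5 + 2·-0.5 + 4.6·1 + 1.1·1 + -0.8·0.5.

5.6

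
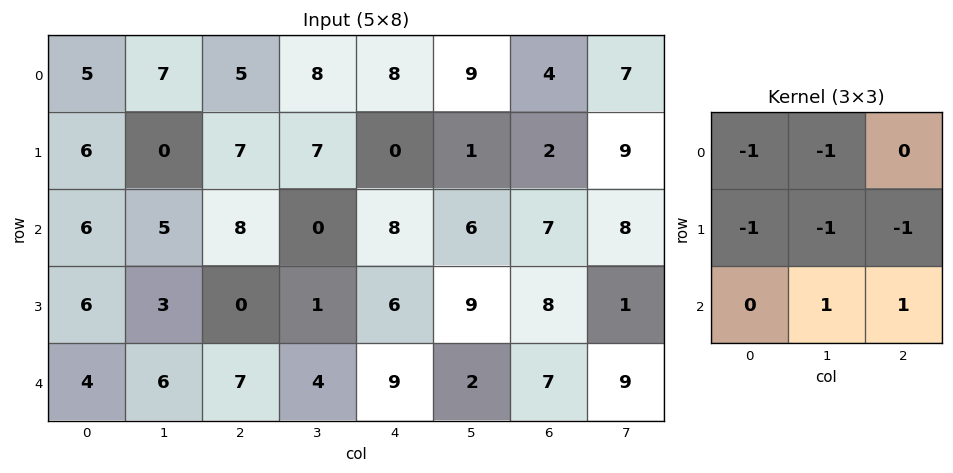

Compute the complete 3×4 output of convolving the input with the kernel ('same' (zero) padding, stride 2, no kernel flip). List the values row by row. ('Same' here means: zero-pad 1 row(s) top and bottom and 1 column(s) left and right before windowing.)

Output[0,0]: The receptive field on the zero-padded input at this output position is [0 0 0 / 0 5 7 / 0 6 0]. Elementwise product with the kernel and sum: 0·-1 + 0·-1 + 0·-1 + 5·-1 + 7·-1 + 6·1 + 0·1.
Output[0,1]: The receptive field on the zero-padded input at this output position is [0 0 0 / 7 5 8 / 0 7 7]. Elementwise product with the kernel and sum: 0·-1 + 0·-1 + 7·-1 + 5·-1 + 8·-1 + 7·1 + 7·1.

-6 -6 -24 -9
-8 -19 -6 -15
-16 -20 -22 -35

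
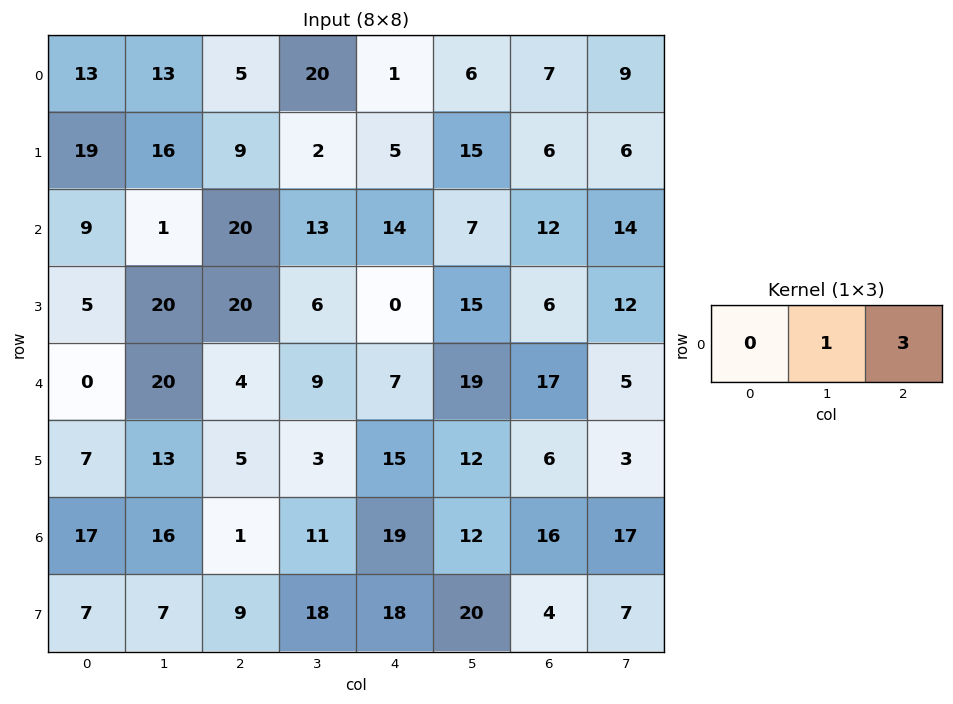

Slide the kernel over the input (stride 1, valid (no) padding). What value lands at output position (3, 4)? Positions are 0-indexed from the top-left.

33

The receptive field on the input at this output position is [0 15 6]. Elementwise product with the kernel and sum: 15·1 + 6·3.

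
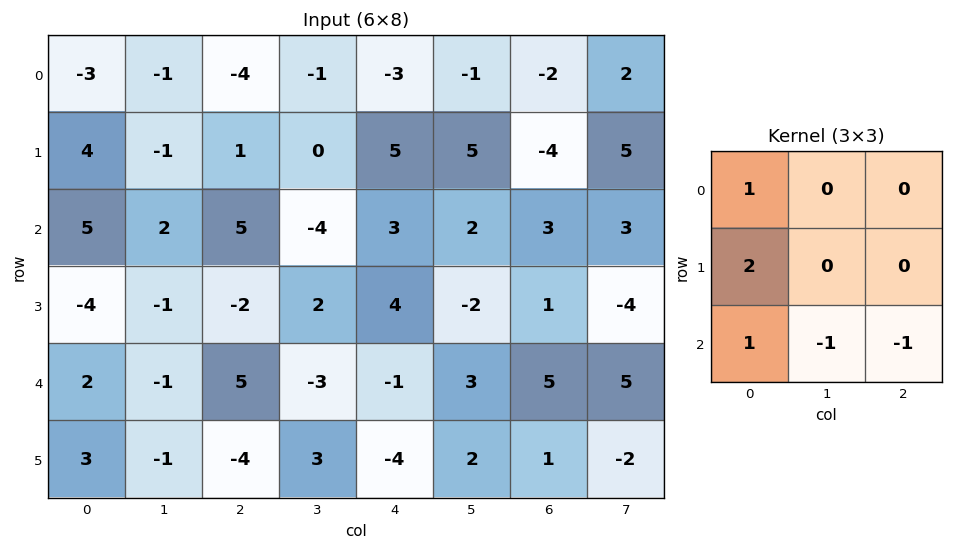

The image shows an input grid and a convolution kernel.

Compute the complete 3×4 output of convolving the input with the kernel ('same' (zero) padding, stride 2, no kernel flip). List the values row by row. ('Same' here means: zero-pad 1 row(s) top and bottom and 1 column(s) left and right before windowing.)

Output[0,0]: The receptive field on the zero-padded input at this output position is [0 0 0 / 0 -3 -1 / 0 4 -1]. Elementwise product with the kernel and sum: 0·1 + 0·2 + 0·1 + 4·-1 + -1·-1.
Output[0,1]: The receptive field on the zero-padded input at this output position is [0 0 0 / -1 -4 -1 / -1 1 0]. Elementwise product with the kernel and sum: 0·1 + -1·2 + -1·1 + 1·-1 + 0·-1.

-3 -4 -12 2
5 2 -8 10
-2 -3 1 7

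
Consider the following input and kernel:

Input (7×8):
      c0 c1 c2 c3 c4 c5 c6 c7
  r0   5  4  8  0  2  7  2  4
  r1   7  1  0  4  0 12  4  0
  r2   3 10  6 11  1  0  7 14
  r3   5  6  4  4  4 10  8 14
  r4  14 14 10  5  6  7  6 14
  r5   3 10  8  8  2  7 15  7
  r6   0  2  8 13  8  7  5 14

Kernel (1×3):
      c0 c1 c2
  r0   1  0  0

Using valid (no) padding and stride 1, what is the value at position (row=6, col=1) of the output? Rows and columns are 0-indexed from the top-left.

2

The receptive field on the input at this output position is [2 8 13]. Elementwise product with the kernel and sum: 2·1.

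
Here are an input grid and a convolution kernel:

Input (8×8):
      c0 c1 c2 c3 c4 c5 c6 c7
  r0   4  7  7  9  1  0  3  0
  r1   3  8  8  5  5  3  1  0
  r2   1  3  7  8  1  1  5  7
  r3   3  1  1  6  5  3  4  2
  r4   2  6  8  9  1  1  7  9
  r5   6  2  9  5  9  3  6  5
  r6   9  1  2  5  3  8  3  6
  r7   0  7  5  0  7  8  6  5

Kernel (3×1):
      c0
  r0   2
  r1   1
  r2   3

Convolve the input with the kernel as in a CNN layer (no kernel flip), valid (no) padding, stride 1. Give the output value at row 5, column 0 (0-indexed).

21

The receptive field on the input at this output position is [6 / 9 / 0]. Elementwise product with the kernel and sum: 6·2 + 9·1 + 0·3.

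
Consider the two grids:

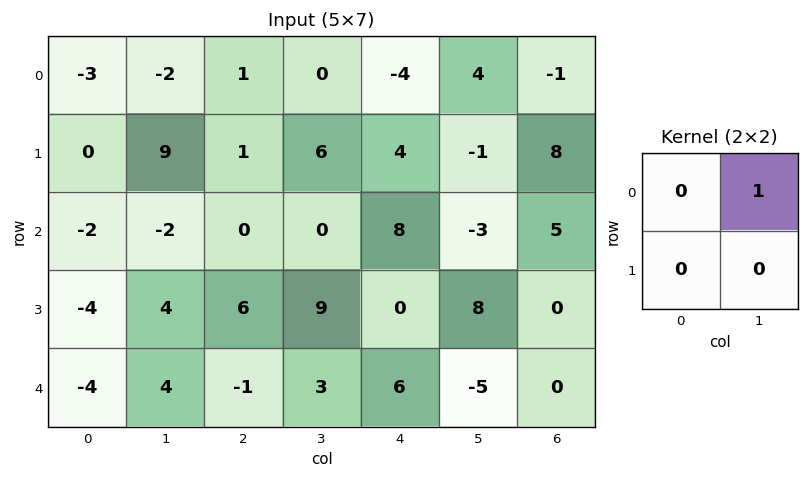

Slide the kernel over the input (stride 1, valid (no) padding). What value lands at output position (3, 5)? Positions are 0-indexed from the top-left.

The receptive field on the input at this output position is [8 0 / -5 0]. Elementwise product with the kernel and sum: 0·1.

0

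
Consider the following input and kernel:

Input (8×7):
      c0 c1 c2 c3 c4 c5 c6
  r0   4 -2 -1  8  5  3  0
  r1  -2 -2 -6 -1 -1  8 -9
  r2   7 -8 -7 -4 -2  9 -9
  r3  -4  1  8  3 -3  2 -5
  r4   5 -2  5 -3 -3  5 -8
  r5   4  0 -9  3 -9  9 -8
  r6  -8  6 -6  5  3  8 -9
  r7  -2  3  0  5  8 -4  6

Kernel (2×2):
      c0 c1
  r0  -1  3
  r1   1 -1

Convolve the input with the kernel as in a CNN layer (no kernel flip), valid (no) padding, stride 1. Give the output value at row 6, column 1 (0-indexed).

The receptive field on the input at this output position is [6 -6 / 3 0]. Elementwise product with the kernel and sum: 6·-1 + -6·3 + 3·1 + 0·-1.

-21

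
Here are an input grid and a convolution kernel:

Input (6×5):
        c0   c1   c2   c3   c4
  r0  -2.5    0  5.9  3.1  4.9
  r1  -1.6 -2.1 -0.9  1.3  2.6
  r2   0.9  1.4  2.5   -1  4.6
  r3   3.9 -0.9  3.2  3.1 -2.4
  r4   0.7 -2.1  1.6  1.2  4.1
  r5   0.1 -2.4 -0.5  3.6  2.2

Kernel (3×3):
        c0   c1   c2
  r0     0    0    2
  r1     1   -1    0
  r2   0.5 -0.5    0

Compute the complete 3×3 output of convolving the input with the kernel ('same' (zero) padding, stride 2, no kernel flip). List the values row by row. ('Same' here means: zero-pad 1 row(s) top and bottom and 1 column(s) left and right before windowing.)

3.3 -6.5 -2.45
-7.05 -0.55 -2.85
-2.55 1.55 -2.2

Output[0,0]: The receptive field on the zero-padded input at this output position is [0 0 0 / 0 -2.5 0 / 0 -1.6 -2.1]. Elementwise product with the kernel and sum: 0·2 + 0·1 + -2.5·-1 + 0·0.5 + -1.6·-0.5.
Output[0,1]: The receptive field on the zero-padded input at this output position is [0 0 0 / 0 5.9 3.1 / -2.1 -0.9 1.3]. Elementwise product with the kernel and sum: 0·2 + 0·1 + 5.9·-1 + -2.1·0.5 + -0.9·-0.5.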